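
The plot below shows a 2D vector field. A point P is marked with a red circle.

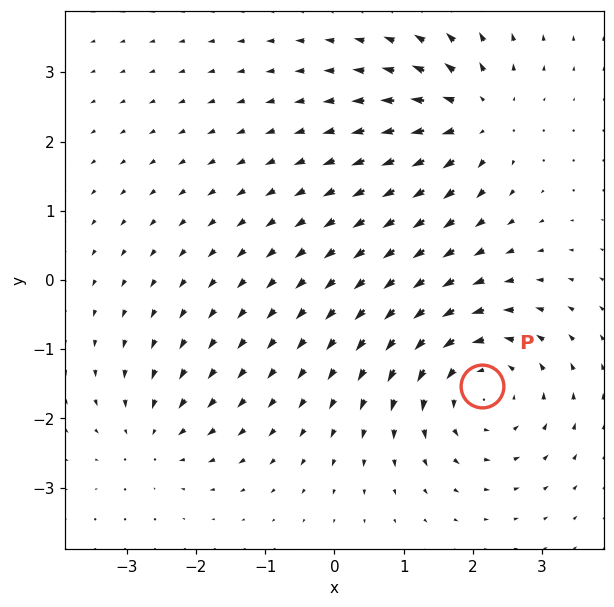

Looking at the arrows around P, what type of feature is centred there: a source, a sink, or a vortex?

At P (2.1, -1.5) the arrows circulate counterclockwise. Divergence ≈0, curl about +5 — near-zero divergence with nonzero curl is a vortex.

vortex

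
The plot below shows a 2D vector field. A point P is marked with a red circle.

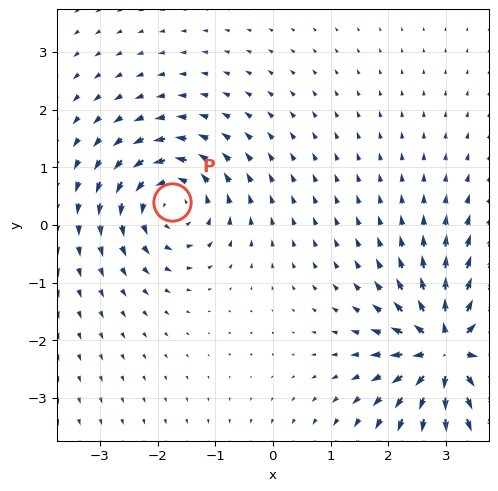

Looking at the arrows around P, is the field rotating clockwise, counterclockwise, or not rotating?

Near P at (-1.8, 0.4) the arrows circulate counterclockwise. The curl (z-component) there is about +4; positive curl means counterclockwise rotation.

counterclockwise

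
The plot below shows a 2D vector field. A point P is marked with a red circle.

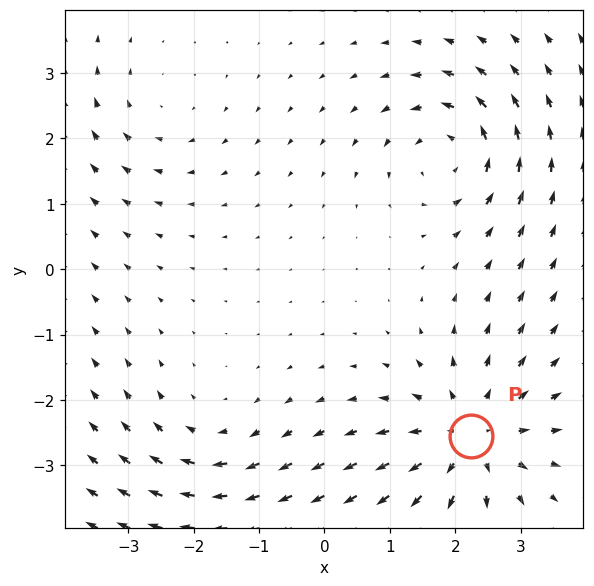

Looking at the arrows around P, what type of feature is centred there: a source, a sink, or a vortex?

At P (2.2, -2.6) the arrows spread outward. Divergence about +5, curl ≈0 — positive divergence with near-zero curl is a source.

source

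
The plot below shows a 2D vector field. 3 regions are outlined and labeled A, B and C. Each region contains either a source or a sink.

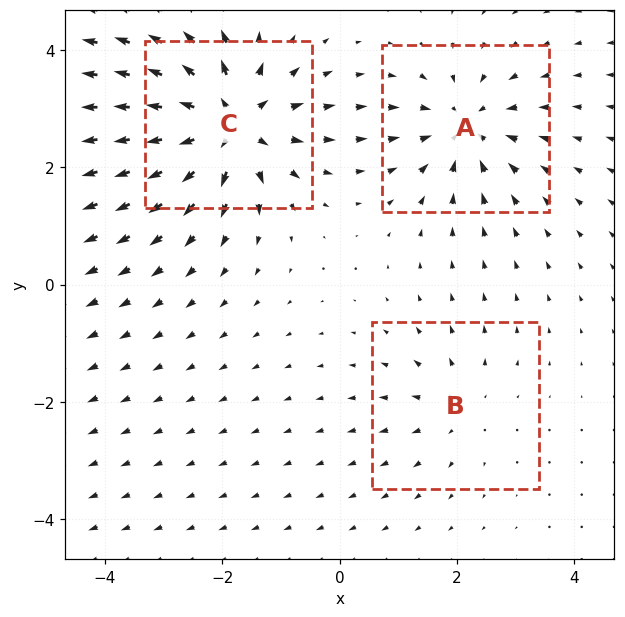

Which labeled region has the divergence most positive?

C

Divergence at each region's feature centre — A: about -4, B: about +2, C: about +5. Region C is most positive.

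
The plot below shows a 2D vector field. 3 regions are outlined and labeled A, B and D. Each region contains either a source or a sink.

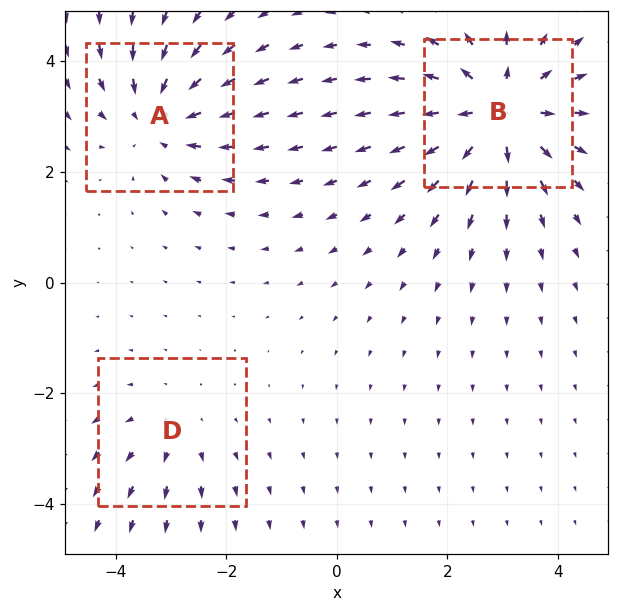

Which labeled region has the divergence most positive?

B

Divergence at each region's feature centre — A: about -3, B: about +4, D: about +2. Region B is most positive.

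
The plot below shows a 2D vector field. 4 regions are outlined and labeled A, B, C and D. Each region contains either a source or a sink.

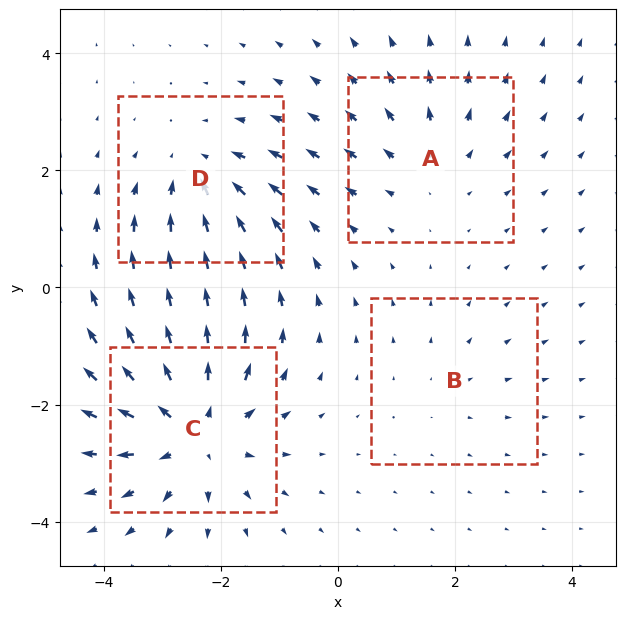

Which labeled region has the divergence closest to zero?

B

Divergence at each region's feature centre — A: about +3, B: about +2, C: about +6, D: about -4. Region B is closest to zero.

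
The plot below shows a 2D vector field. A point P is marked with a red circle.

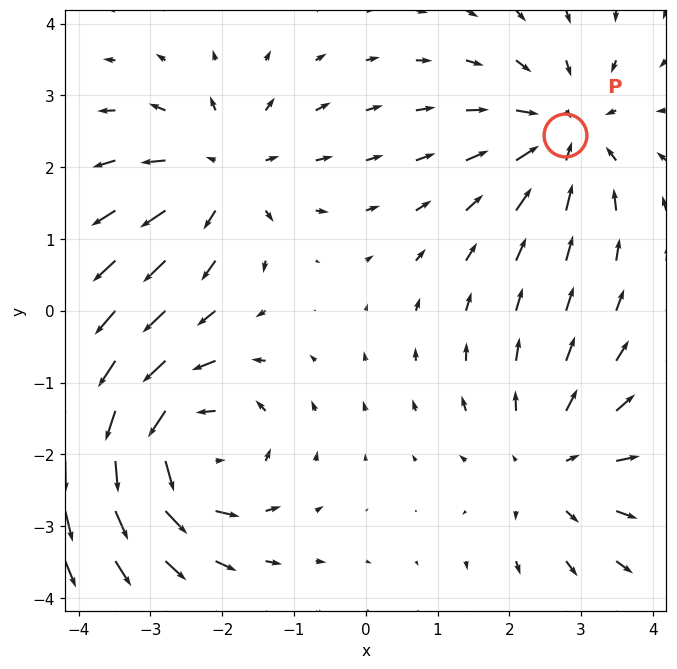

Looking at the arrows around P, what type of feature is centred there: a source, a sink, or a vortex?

sink

At P (2.8, 2.5) the arrows converge inward. Divergence about -4, curl ≈0 — negative divergence with near-zero curl is a sink.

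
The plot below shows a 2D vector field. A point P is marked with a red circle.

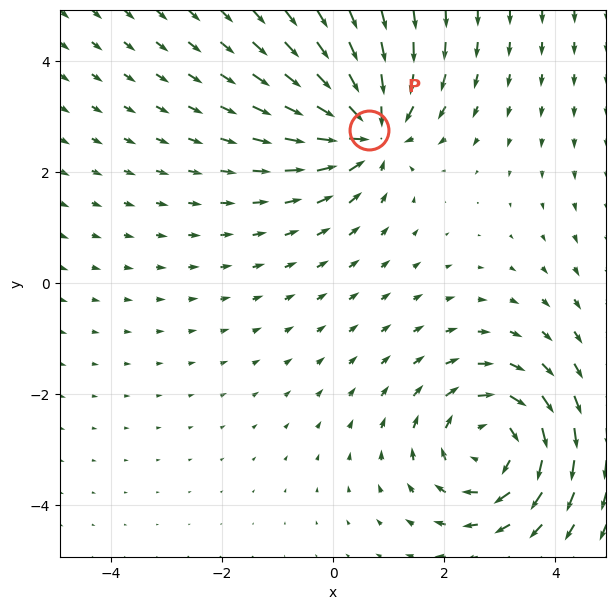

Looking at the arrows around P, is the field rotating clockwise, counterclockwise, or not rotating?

not rotating

Near P at (0.7, 2.8) the arrows show no circulation. The curl there is ≈0.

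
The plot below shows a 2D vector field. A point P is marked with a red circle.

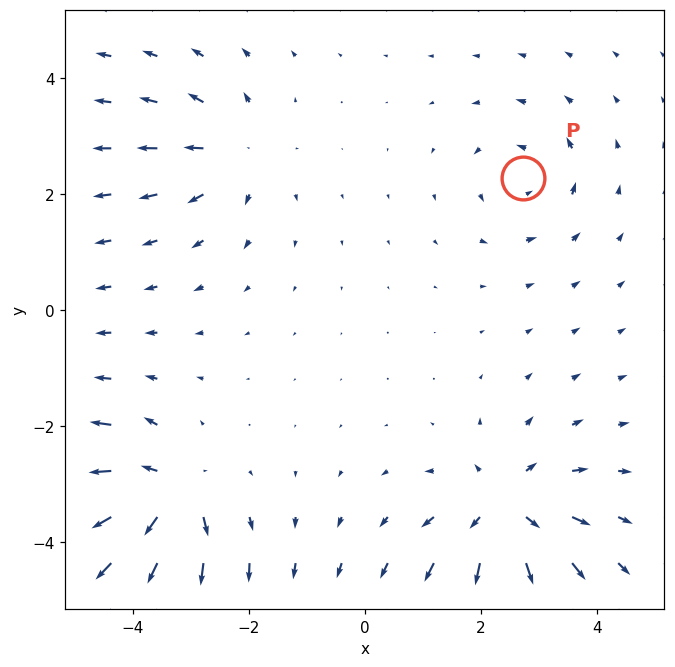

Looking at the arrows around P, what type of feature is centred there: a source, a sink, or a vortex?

vortex

At P (2.7, 2.3) the arrows circulate counterclockwise. Divergence ≈0, curl about +4 — near-zero divergence with nonzero curl is a vortex.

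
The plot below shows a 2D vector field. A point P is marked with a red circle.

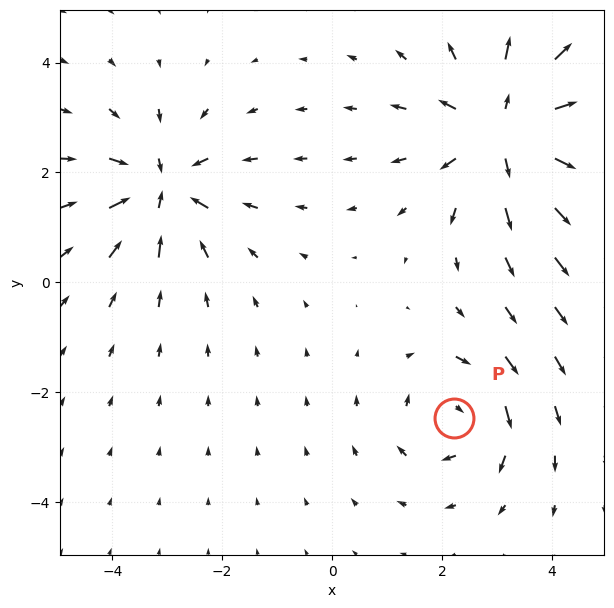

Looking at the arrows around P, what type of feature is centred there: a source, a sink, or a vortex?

vortex

At P (2.2, -2.5) the arrows circulate clockwise. Divergence ≈0, curl about -3 — near-zero divergence with nonzero curl is a vortex.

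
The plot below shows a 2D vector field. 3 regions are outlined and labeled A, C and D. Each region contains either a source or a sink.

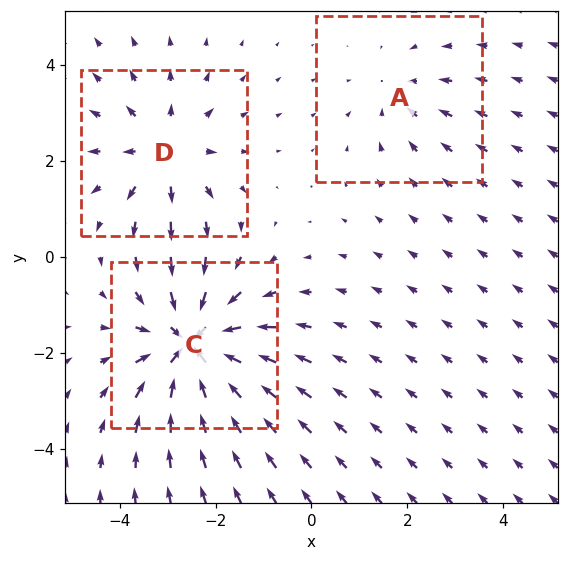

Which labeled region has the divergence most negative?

Divergence at each region's feature centre — A: about -2, C: about -5, D: about +3. Region C is most negative.

C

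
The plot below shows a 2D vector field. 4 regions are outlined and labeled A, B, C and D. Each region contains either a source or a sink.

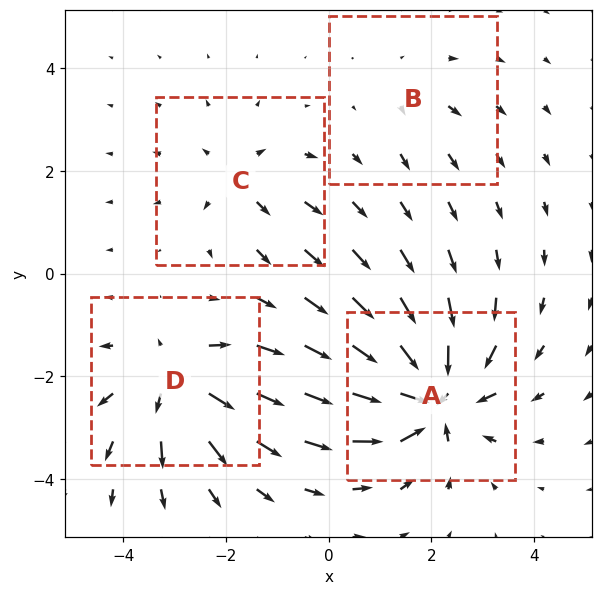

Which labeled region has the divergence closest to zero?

Divergence at each region's feature centre — A: about -9, B: about +2, C: about +4, D: about +6. Region B is closest to zero.

B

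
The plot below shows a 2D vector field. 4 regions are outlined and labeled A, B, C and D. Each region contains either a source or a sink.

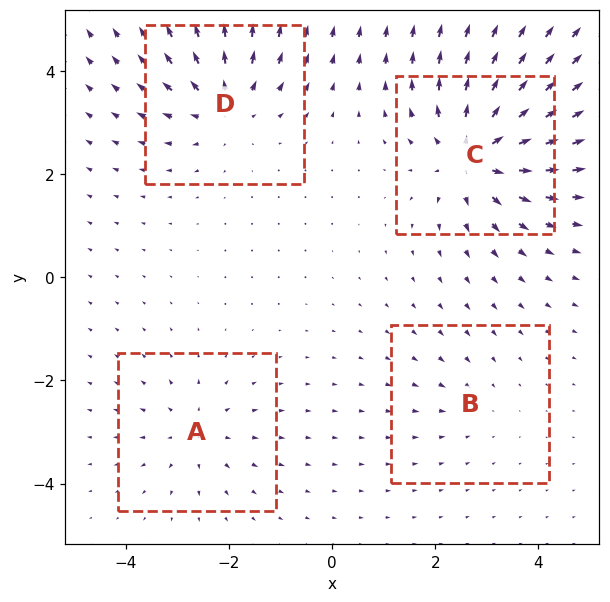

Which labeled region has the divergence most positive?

C

Divergence at each region's feature centre — A: about +4, B: about -2, C: about +7, D: about +5. Region C is most positive.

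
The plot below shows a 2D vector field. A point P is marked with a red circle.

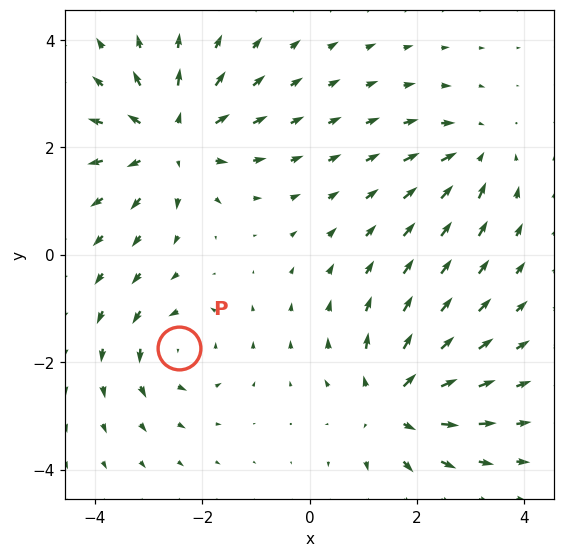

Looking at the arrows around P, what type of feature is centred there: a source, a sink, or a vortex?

At P (-2.4, -1.7) the arrows circulate counterclockwise. Divergence ≈0, curl about +4 — near-zero divergence with nonzero curl is a vortex.

vortex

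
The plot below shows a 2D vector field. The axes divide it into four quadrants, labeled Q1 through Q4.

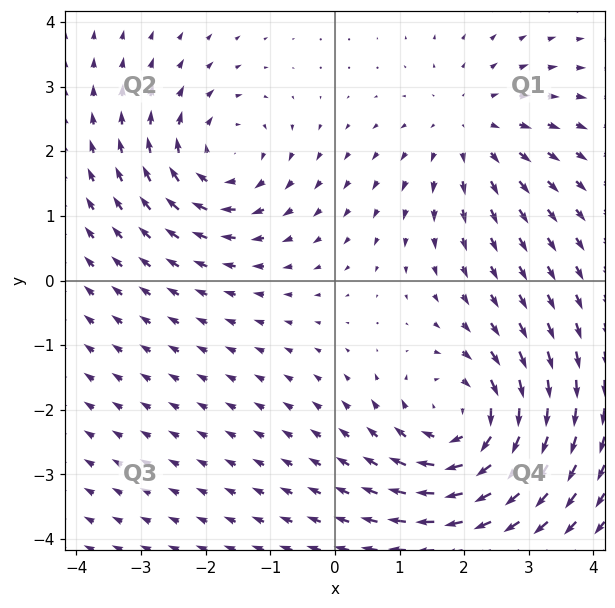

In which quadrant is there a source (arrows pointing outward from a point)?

The source sits at approximately (2.1, 2.3), which lies in quadrant Q1. The divergence there is about +2, positive as expected for a source.

Q1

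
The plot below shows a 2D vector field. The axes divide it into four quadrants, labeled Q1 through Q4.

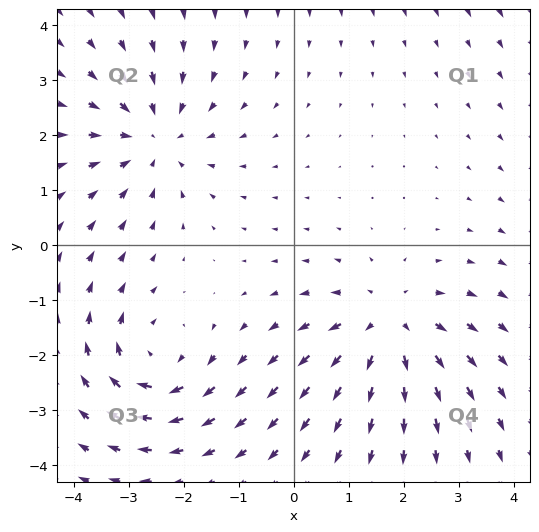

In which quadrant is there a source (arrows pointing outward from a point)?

Q4

The source sits at approximately (1.7, -1.5), which lies in quadrant Q4. The divergence there is about +3, positive as expected for a source.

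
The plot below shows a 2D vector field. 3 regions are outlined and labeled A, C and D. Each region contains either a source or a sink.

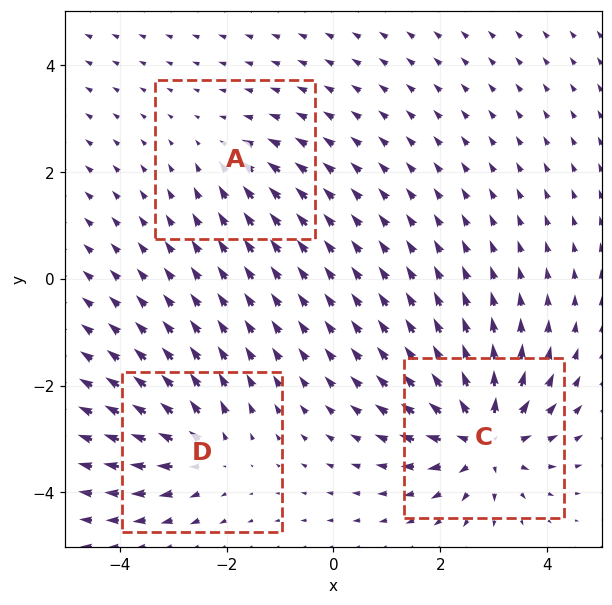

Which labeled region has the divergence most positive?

Divergence at each region's feature centre — A: about -2, C: about +6, D: about +4. Region C is most positive.

C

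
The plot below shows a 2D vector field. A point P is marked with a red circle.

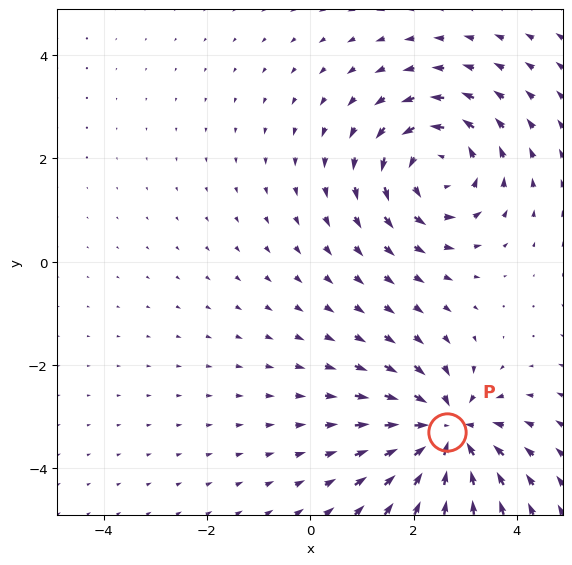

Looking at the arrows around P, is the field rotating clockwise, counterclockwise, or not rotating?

not rotating

Near P at (2.7, -3.3) the arrows show no circulation. The curl there is ≈0.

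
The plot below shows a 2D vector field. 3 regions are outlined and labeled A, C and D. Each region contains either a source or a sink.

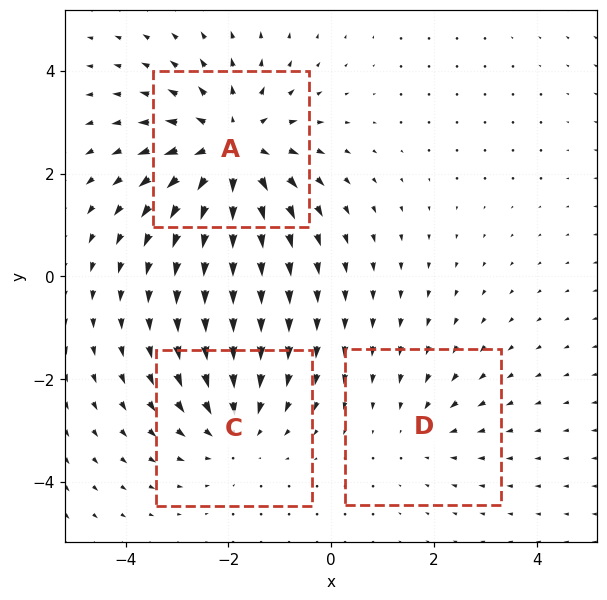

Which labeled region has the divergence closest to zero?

Divergence at each region's feature centre — A: about +5, C: about -3, D: about -2. Region D is closest to zero.

D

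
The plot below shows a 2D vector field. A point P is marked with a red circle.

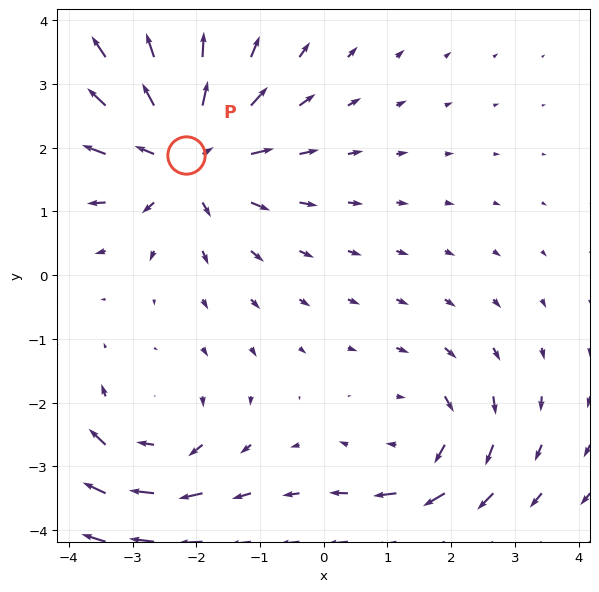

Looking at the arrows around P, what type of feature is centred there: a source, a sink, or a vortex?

At P (-2.2, 1.9) the arrows spread outward. Divergence about +4, curl ≈0 — positive divergence with near-zero curl is a source.

source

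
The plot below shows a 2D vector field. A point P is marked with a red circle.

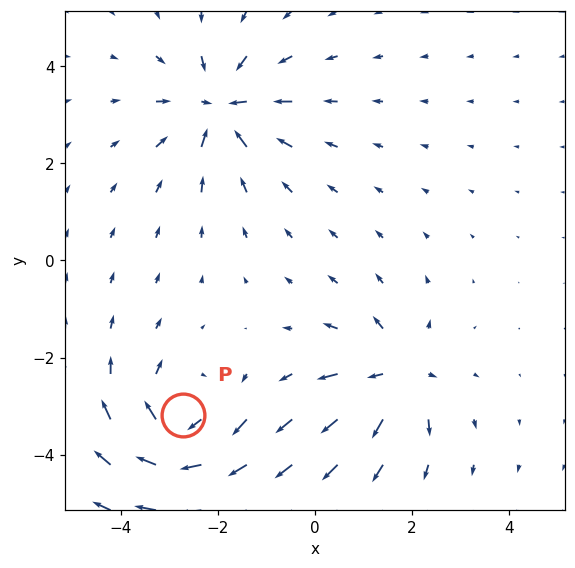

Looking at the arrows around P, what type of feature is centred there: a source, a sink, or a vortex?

At P (-2.7, -3.2) the arrows circulate clockwise. Divergence ≈0, curl about -5 — near-zero divergence with nonzero curl is a vortex.

vortex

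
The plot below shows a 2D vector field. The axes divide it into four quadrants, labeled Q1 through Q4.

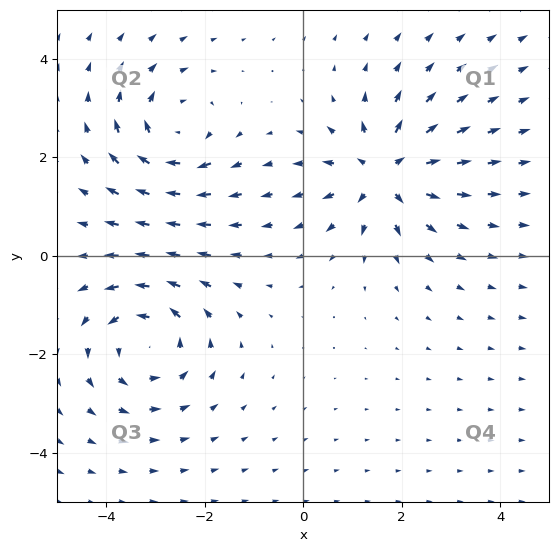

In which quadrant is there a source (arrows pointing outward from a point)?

Q1

The source sits at approximately (1.6, 1.7), which lies in quadrant Q1. The divergence there is about +5, positive as expected for a source.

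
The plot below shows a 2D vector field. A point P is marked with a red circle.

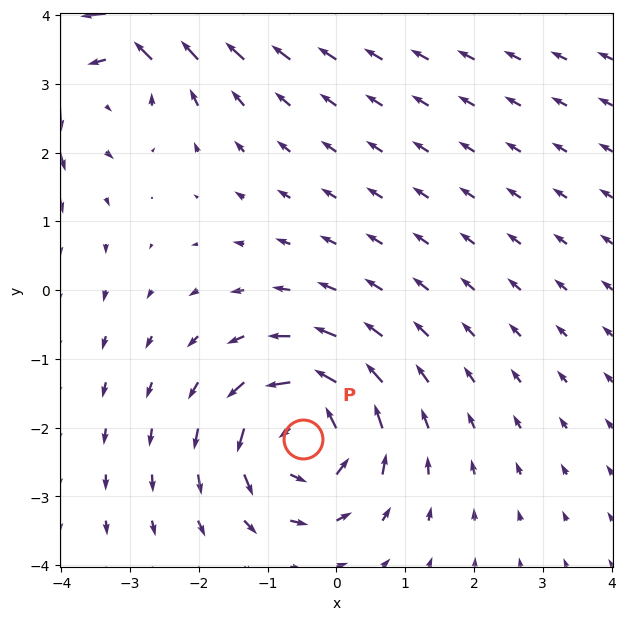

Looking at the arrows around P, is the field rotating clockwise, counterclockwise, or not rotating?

counterclockwise

Near P at (-0.5, -2.2) the arrows circulate counterclockwise. The curl (z-component) there is about +5; positive curl means counterclockwise rotation.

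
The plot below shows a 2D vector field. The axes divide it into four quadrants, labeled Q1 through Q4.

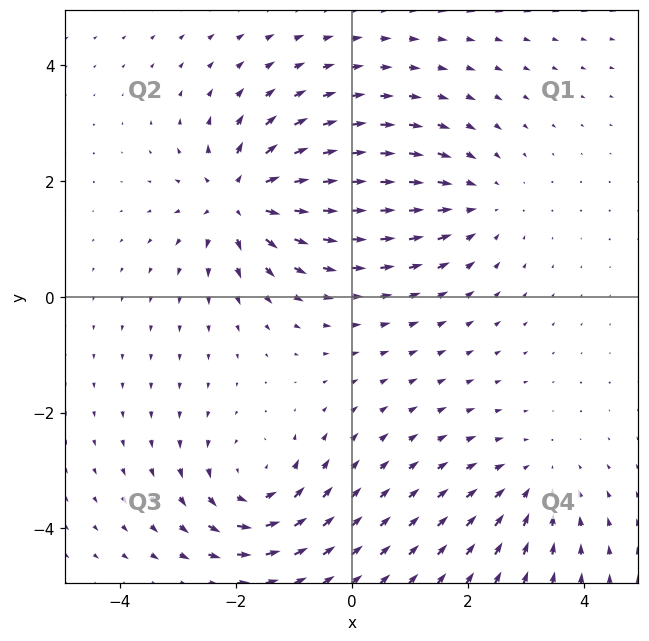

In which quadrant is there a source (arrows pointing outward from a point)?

The source sits at approximately (-1.9, 1.7), which lies in quadrant Q2. The divergence there is about +6, positive as expected for a source.

Q2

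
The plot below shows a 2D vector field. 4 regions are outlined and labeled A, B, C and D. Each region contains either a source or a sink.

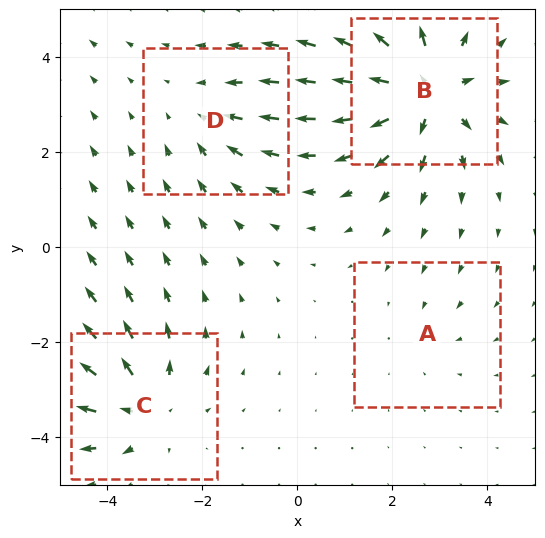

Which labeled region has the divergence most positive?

B

Divergence at each region's feature centre — A: about -2, B: about +7, C: about +5, D: about -3. Region B is most positive.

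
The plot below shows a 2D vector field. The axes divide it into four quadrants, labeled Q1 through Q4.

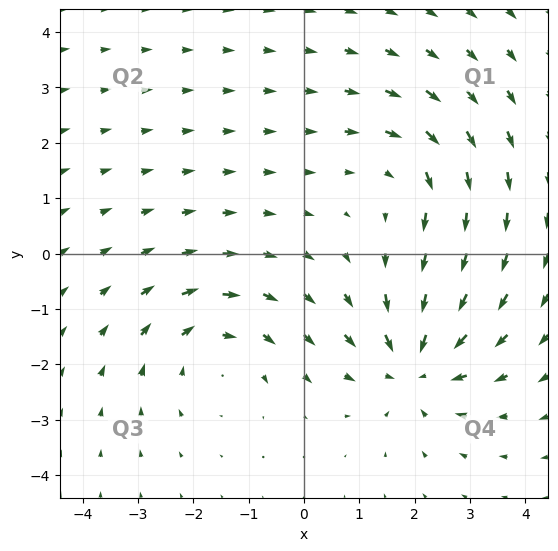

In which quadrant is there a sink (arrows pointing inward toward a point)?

The sink sits at approximately (2.0, -2.0), which lies in quadrant Q4. The divergence there is about -4, negative as expected for a sink.

Q4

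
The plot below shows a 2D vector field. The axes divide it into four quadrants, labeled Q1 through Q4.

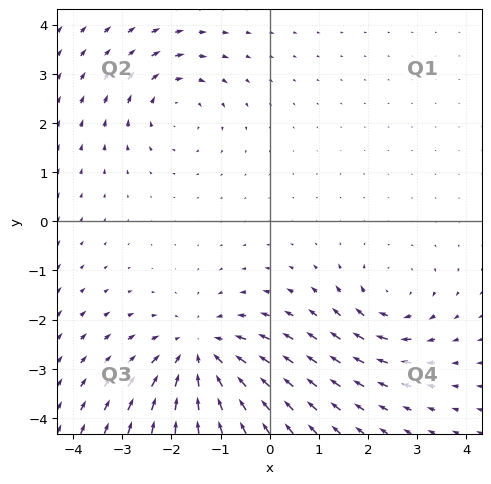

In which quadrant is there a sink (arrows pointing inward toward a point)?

Q3

The sink sits at approximately (-1.4, -2.7), which lies in quadrant Q3. The divergence there is about -4, negative as expected for a sink.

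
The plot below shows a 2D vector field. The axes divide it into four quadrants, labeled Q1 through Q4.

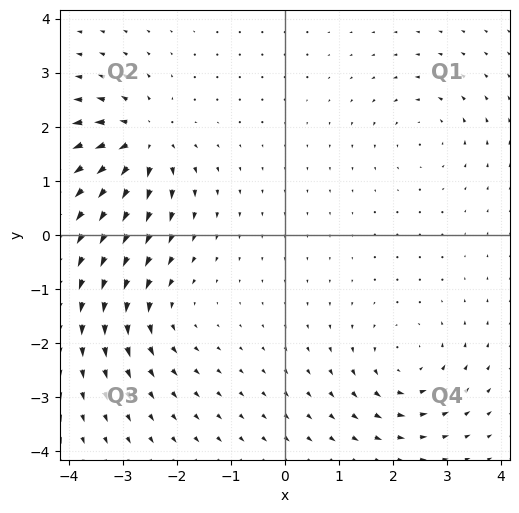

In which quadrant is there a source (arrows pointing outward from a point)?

The source sits at approximately (-2.6, 1.7), which lies in quadrant Q2. The divergence there is about +7, positive as expected for a source.

Q2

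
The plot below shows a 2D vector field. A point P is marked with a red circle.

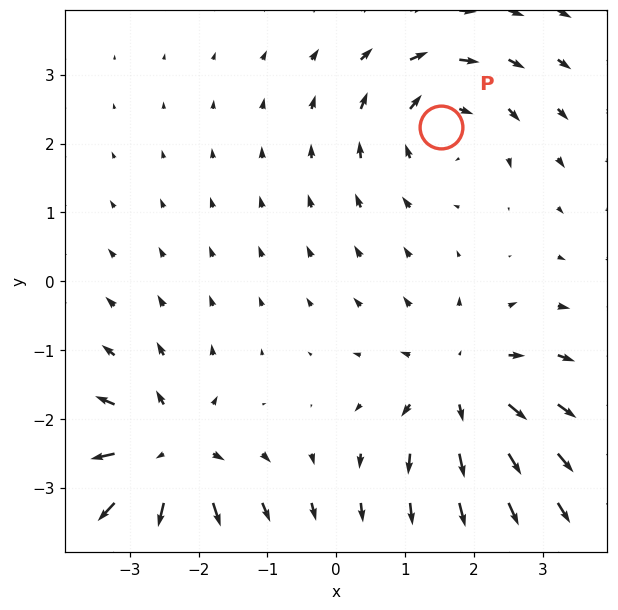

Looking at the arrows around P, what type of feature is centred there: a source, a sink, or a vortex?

At P (1.5, 2.2) the arrows circulate clockwise. Divergence ≈0, curl about -4 — near-zero divergence with nonzero curl is a vortex.

vortex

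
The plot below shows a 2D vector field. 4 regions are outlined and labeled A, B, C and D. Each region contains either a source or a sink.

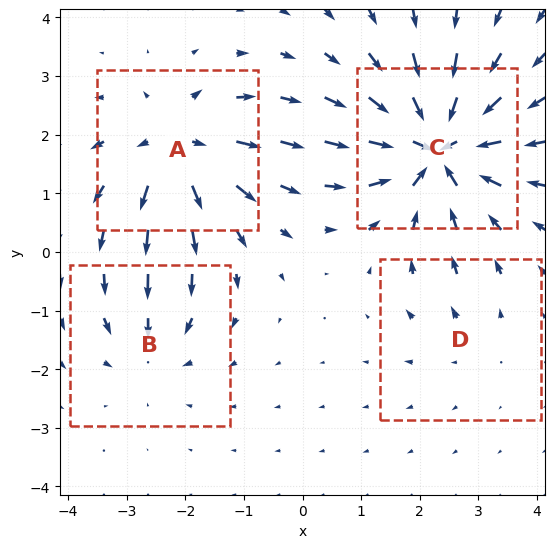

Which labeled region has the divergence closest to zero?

D

Divergence at each region's feature centre — A: about +6, B: about -3, C: about -8, D: about +2. Region D is closest to zero.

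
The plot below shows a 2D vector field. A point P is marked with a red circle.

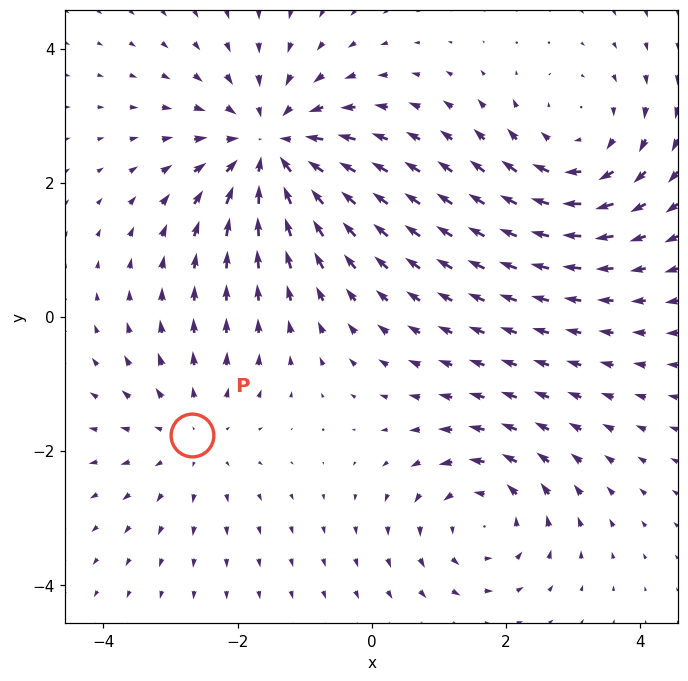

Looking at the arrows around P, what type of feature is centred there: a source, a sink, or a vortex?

source

At P (-2.7, -1.8) the arrows spread outward. Divergence about +2, curl ≈0 — positive divergence with near-zero curl is a source.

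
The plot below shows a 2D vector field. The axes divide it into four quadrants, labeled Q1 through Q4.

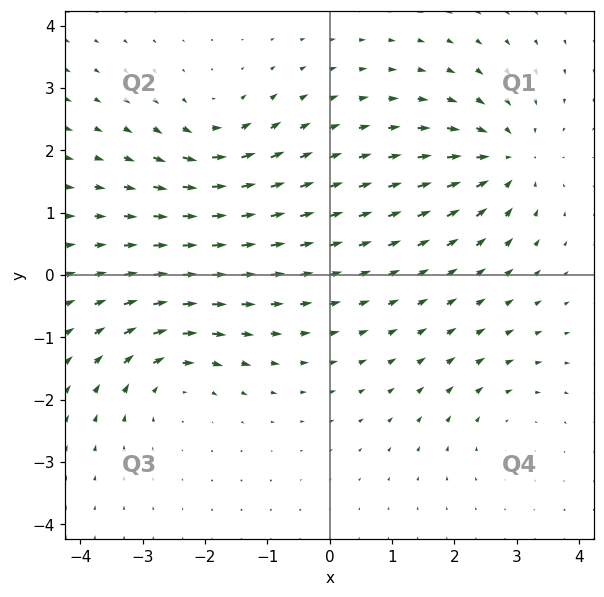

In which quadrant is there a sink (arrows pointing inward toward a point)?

Q1

The sink sits at approximately (2.8, 1.9), which lies in quadrant Q1. The divergence there is about -5, negative as expected for a sink.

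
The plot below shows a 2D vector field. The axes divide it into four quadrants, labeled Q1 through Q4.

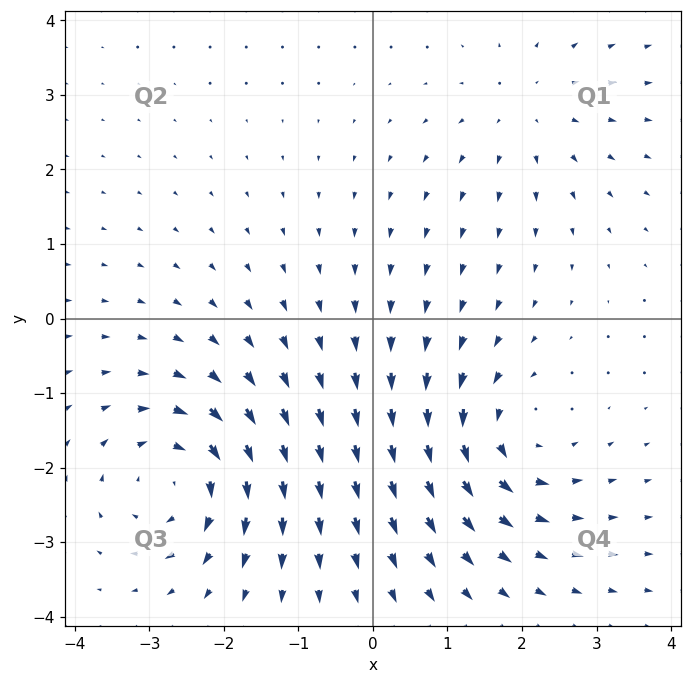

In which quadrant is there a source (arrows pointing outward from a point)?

The source sits at approximately (2.1, 2.8), which lies in quadrant Q1. The divergence there is about +3, positive as expected for a source.

Q1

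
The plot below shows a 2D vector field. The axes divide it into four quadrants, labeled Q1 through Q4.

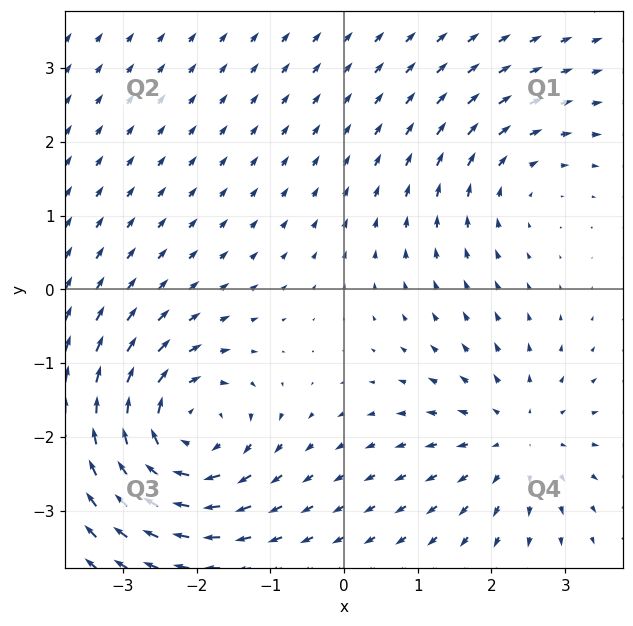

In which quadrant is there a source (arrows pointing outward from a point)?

Q4

The source sits at approximately (2.3, -2.0), which lies in quadrant Q4. The divergence there is about +3, positive as expected for a source.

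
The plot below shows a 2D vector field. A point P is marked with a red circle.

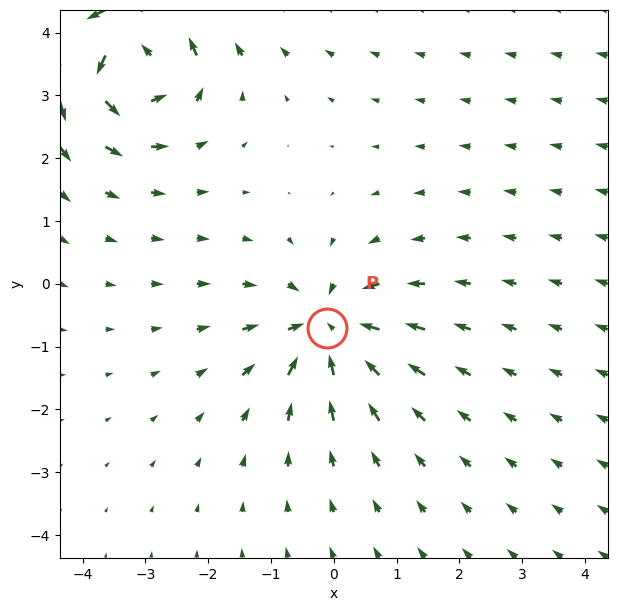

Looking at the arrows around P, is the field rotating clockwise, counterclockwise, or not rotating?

Near P at (-0.1, -0.7) the arrows show no circulation. The curl there is ≈0.

not rotating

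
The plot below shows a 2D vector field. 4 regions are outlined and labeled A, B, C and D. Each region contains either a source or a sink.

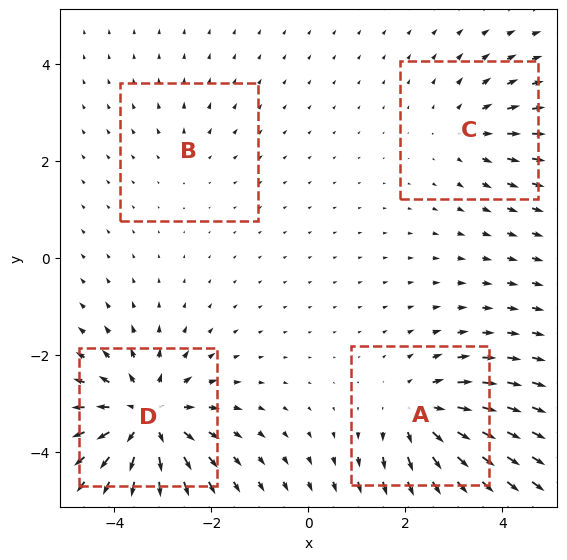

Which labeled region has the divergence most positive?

D

Divergence at each region's feature centre — A: about +6, B: about +2, C: about +4, D: about +8. Region D is most positive.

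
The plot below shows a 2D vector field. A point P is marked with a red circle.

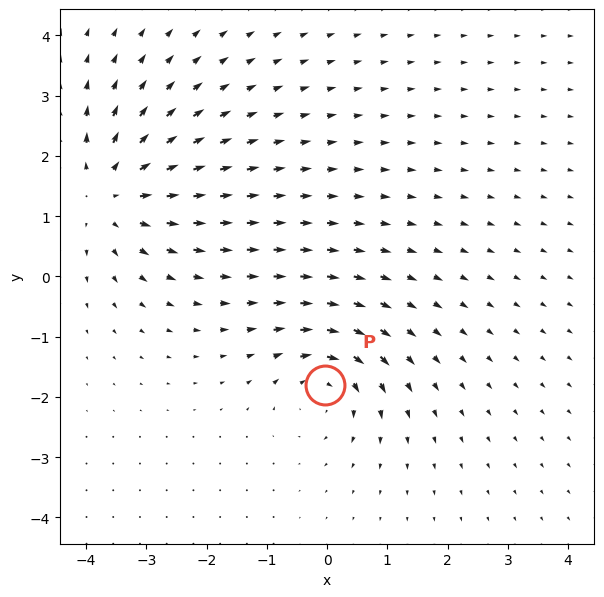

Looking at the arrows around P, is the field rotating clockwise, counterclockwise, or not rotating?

Near P at (-0.0, -1.8) the arrows circulate clockwise. The curl (z-component) there is about -4; negative curl means clockwise rotation.

clockwise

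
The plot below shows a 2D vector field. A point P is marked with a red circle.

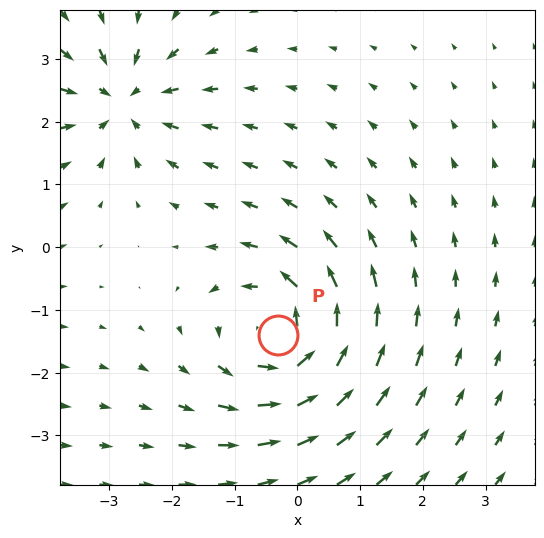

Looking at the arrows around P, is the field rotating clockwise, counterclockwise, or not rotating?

Near P at (-0.3, -1.4) the arrows circulate counterclockwise. The curl (z-component) there is about +5; positive curl means counterclockwise rotation.

counterclockwise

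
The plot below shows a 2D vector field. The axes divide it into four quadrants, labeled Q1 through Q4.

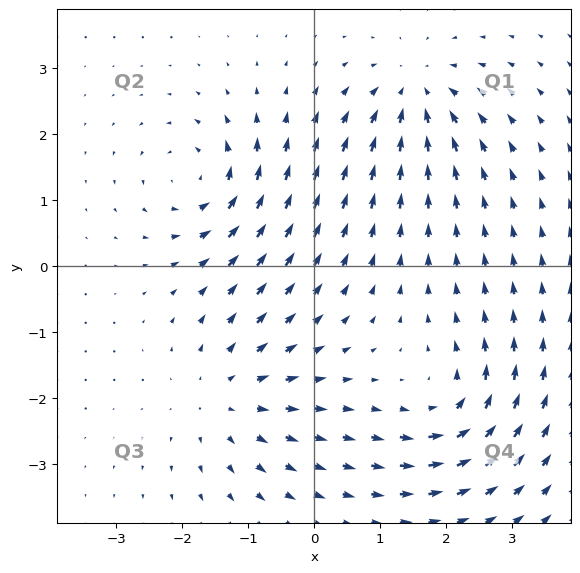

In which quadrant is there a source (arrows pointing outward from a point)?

The source sits at approximately (-1.3, -2.0), which lies in quadrant Q3. The divergence there is about +4, positive as expected for a source.

Q3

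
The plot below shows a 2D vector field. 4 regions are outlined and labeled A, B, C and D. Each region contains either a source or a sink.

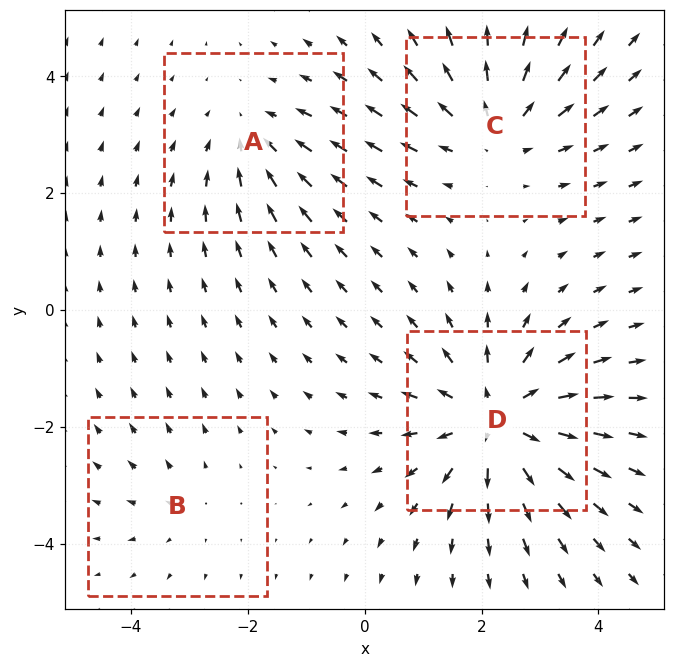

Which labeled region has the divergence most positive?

Divergence at each region's feature centre — A: about -3, B: about +2, C: about +4, D: about +6. Region D is most positive.

D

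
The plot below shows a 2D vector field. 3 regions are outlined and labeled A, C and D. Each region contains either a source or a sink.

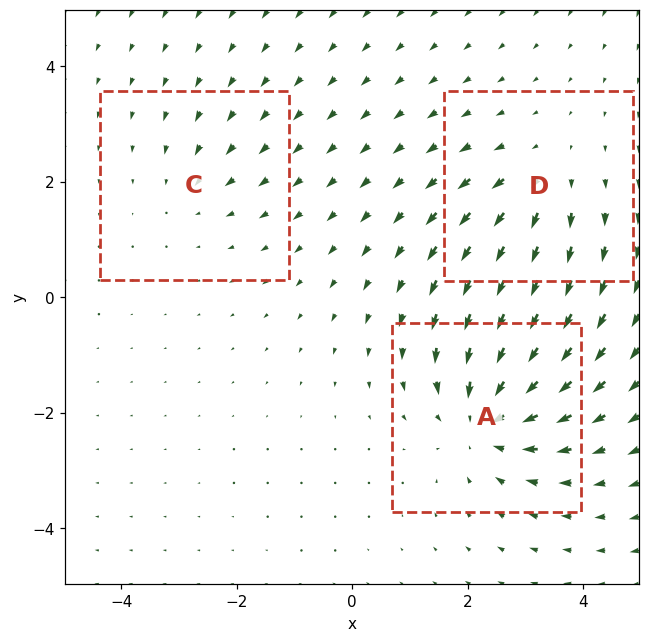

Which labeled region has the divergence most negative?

Divergence at each region's feature centre — A: about -5, C: about -2, D: about +3. Region A is most negative.

A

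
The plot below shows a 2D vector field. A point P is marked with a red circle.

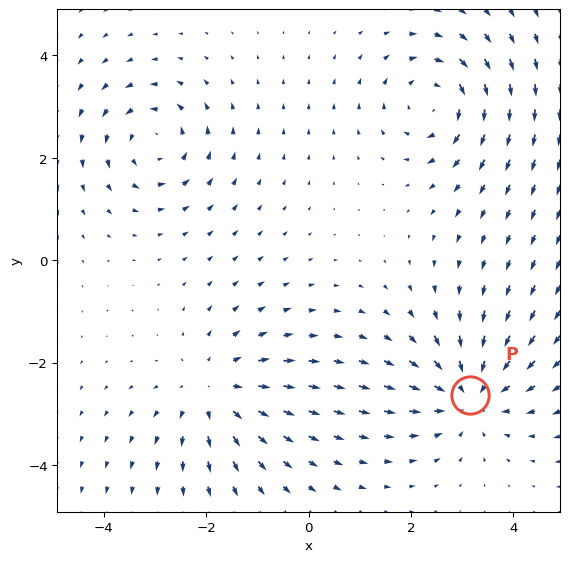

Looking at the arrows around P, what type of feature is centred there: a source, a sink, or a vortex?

At P (3.1, -2.6) the arrows converge inward. Divergence about -5, curl ≈0 — negative divergence with near-zero curl is a sink.

sink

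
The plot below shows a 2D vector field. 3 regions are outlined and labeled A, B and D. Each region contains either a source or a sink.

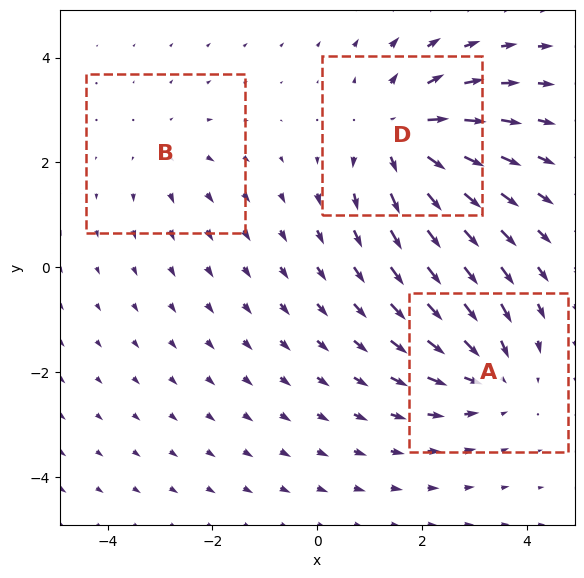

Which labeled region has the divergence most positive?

D

Divergence at each region's feature centre — A: about -3, B: about +2, D: about +4. Region D is most positive.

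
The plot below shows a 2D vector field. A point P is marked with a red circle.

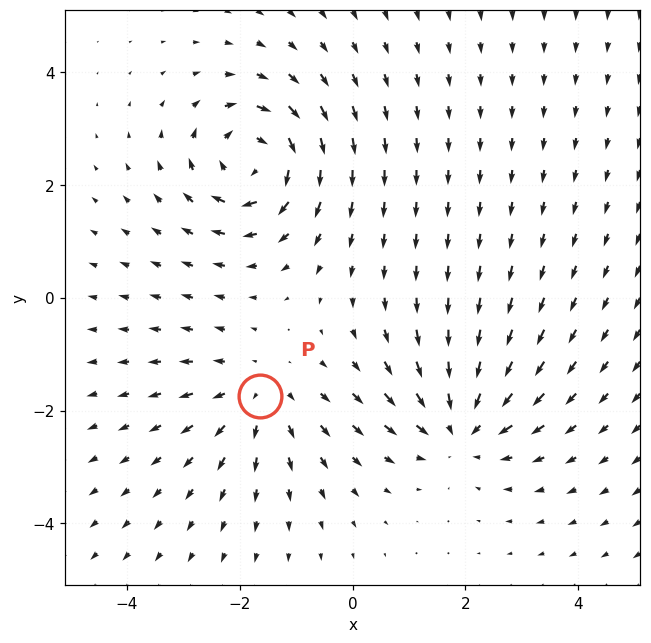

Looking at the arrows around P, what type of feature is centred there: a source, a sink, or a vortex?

At P (-1.6, -1.7) the arrows spread outward. Divergence about +3, curl ≈0 — positive divergence with near-zero curl is a source.

source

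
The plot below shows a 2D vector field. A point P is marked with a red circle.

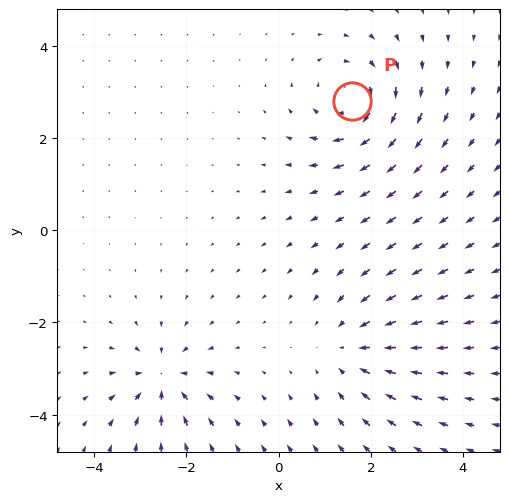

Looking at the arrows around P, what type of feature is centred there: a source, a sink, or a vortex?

At P (1.6, 2.8) the arrows circulate clockwise. Divergence ≈0, curl about -6 — near-zero divergence with nonzero curl is a vortex.

vortex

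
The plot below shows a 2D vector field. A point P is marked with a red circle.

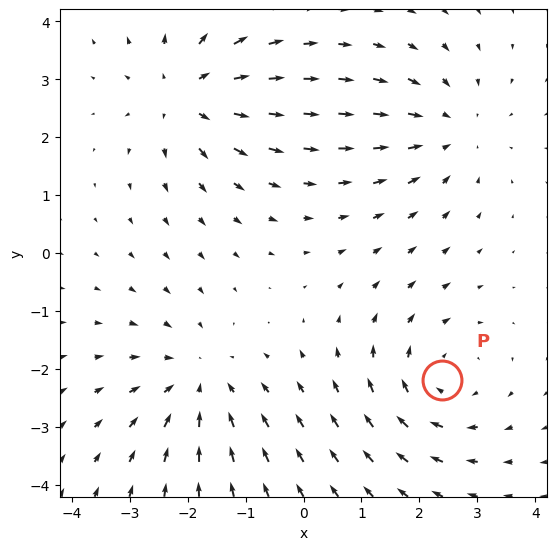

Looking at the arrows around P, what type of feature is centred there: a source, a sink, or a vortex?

vortex

At P (2.4, -2.2) the arrows circulate clockwise. Divergence ≈0, curl about -4 — near-zero divergence with nonzero curl is a vortex.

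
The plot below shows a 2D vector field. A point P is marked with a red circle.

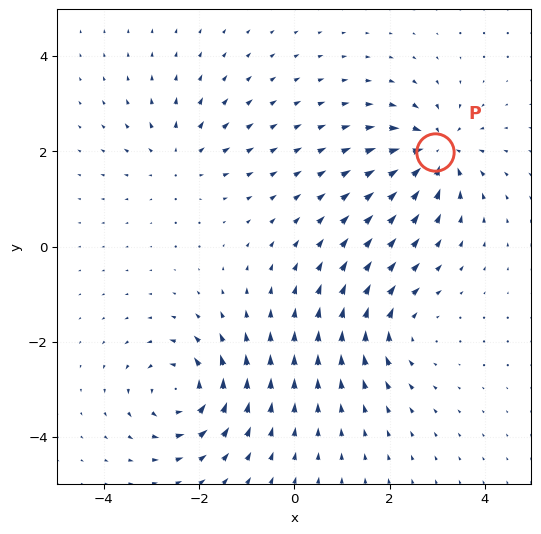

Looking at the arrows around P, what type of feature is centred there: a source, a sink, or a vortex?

sink

At P (3.0, 2.0) the arrows converge inward. Divergence about -6, curl ≈0 — negative divergence with near-zero curl is a sink.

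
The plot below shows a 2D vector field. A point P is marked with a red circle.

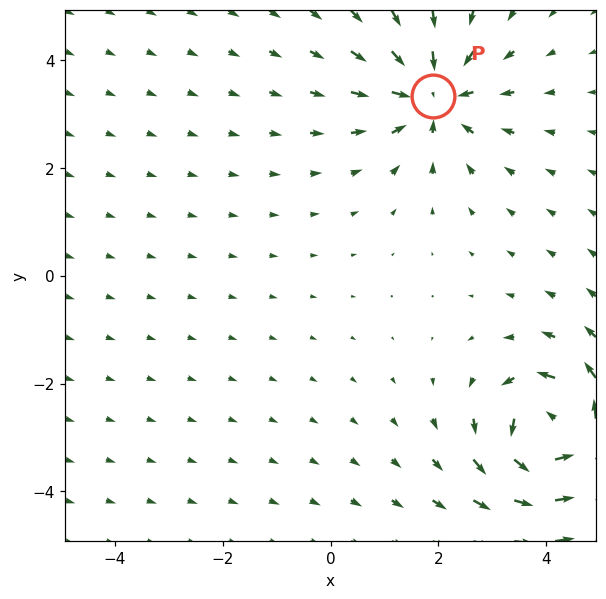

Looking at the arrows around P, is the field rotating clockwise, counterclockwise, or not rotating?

Near P at (1.9, 3.3) the arrows show no circulation. The curl there is ≈0.

not rotating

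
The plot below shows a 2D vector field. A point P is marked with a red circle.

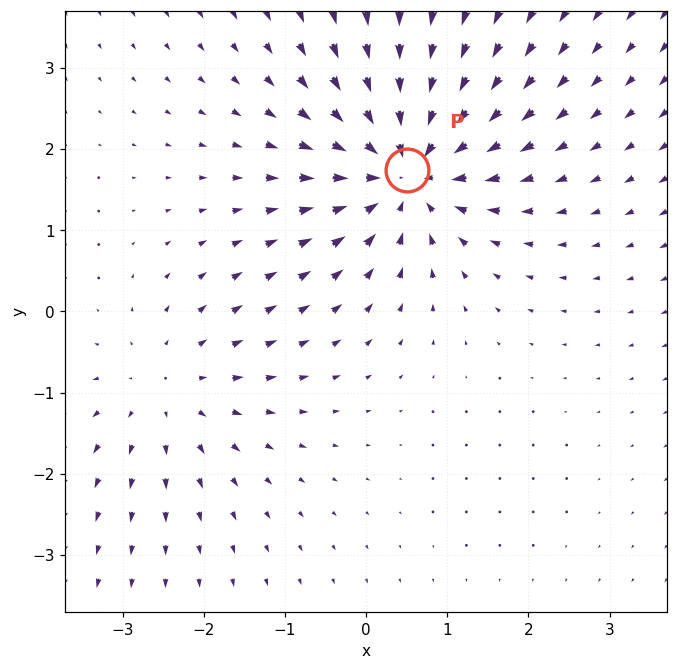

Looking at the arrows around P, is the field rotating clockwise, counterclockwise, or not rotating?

not rotating

Near P at (0.5, 1.7) the arrows show no circulation. The curl there is ≈0.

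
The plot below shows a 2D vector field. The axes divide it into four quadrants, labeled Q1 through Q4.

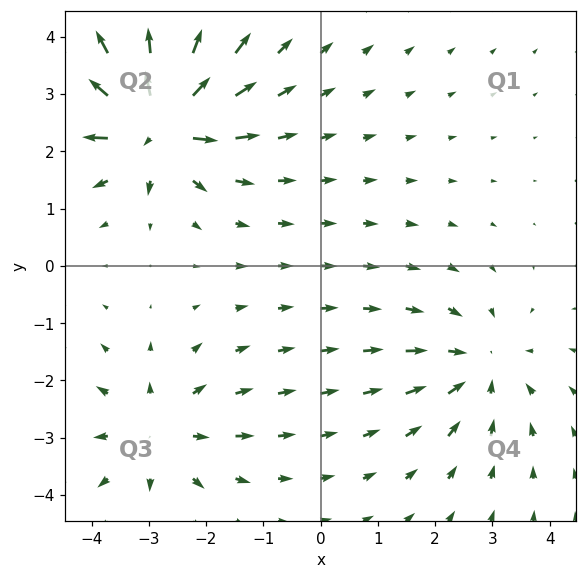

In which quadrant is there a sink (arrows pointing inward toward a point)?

Q4

The sink sits at approximately (2.8, -1.8), which lies in quadrant Q4. The divergence there is about -3, negative as expected for a sink.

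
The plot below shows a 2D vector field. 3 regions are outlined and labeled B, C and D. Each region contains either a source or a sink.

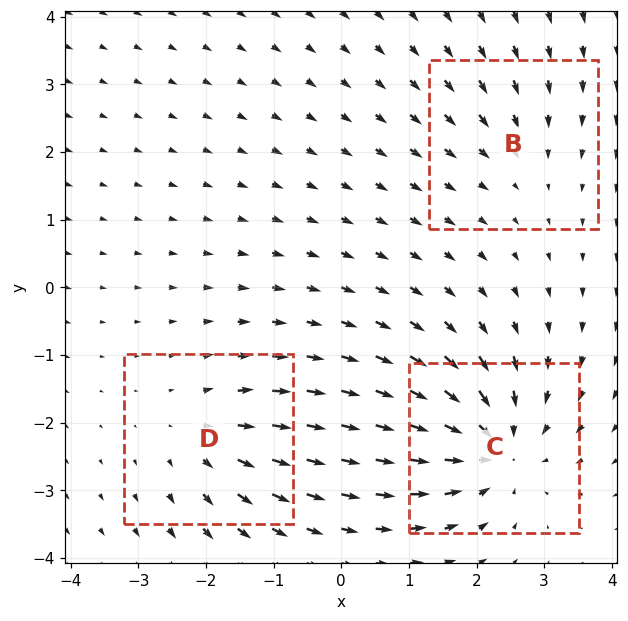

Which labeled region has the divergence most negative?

Divergence at each region's feature centre — B: about -2, C: about -5, D: about +3. Region C is most negative.

C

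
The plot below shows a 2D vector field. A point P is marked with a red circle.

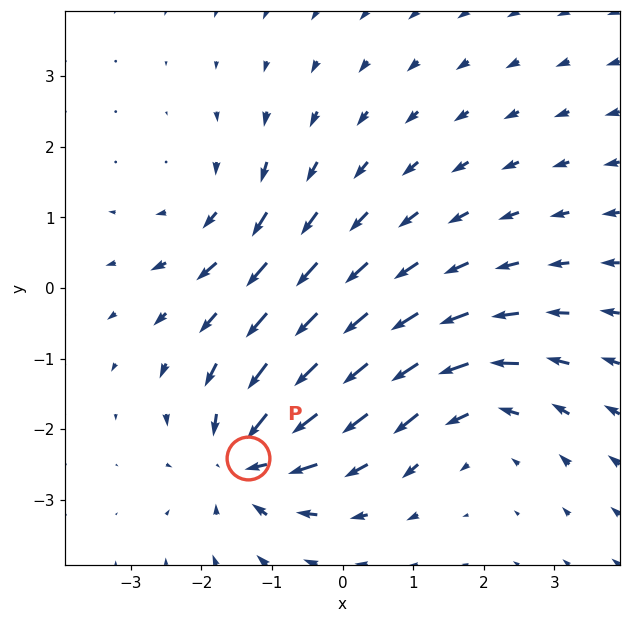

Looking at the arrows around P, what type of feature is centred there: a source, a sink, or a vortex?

sink

At P (-1.3, -2.4) the arrows converge inward. Divergence about -5, curl ≈0 — negative divergence with near-zero curl is a sink.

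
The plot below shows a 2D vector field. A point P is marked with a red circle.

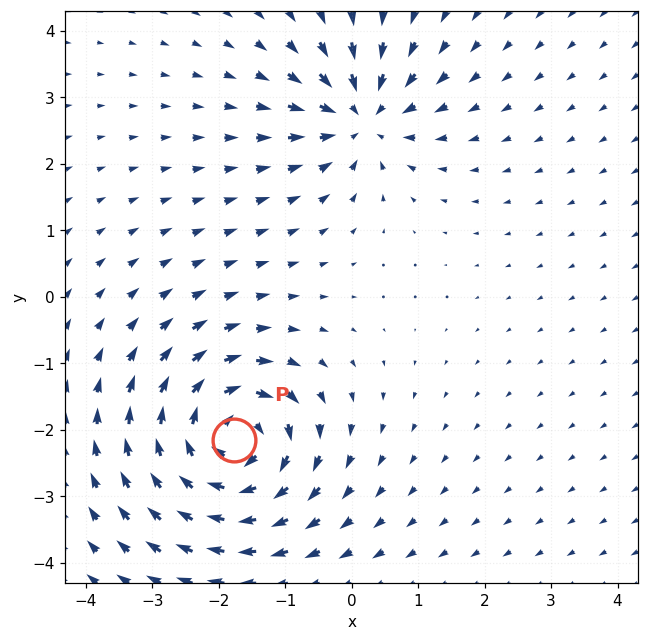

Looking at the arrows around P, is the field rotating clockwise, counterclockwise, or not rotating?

clockwise

Near P at (-1.8, -2.2) the arrows circulate clockwise. The curl (z-component) there is about -6; negative curl means clockwise rotation.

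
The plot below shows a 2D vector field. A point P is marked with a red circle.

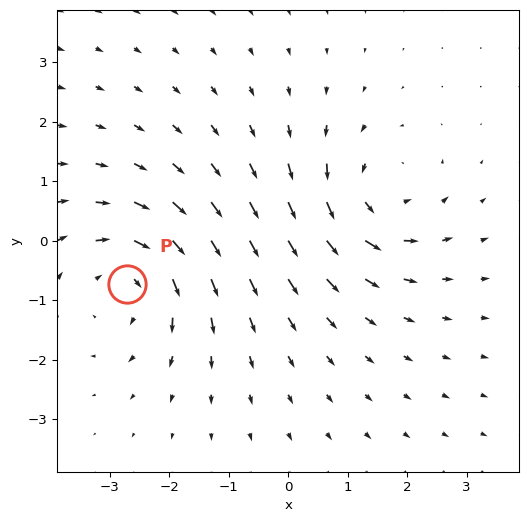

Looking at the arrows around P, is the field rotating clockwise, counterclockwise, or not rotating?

clockwise

Near P at (-2.7, -0.7) the arrows circulate clockwise. The curl (z-component) there is about -4; negative curl means clockwise rotation.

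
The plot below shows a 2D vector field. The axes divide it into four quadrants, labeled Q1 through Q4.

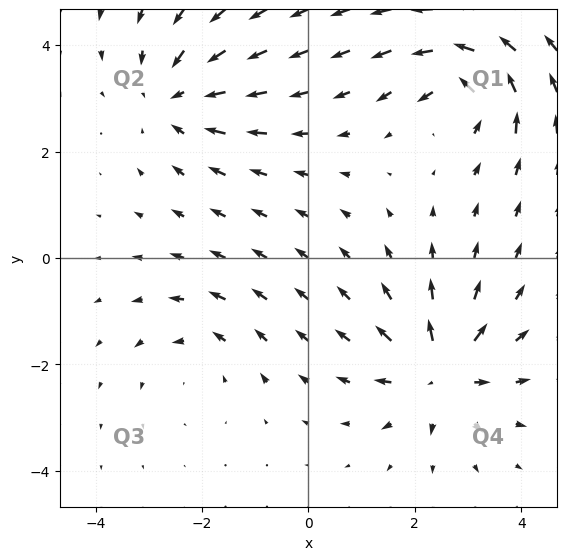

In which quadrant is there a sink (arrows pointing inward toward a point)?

Q2

The sink sits at approximately (-2.5, 3.0), which lies in quadrant Q2. The divergence there is about -4, negative as expected for a sink.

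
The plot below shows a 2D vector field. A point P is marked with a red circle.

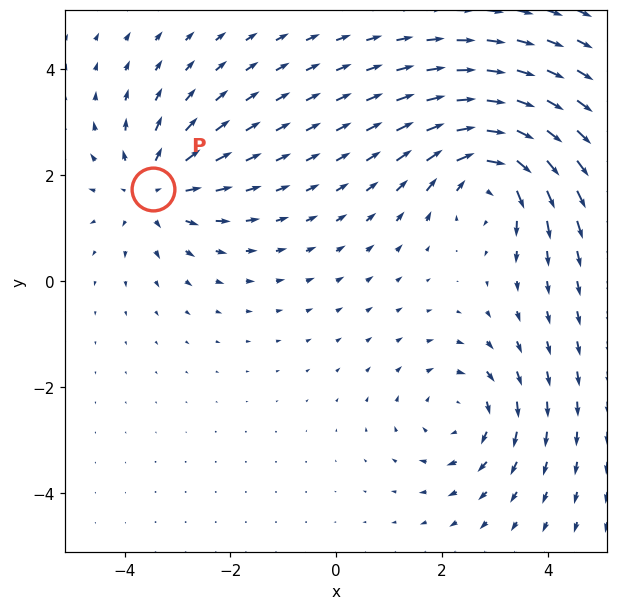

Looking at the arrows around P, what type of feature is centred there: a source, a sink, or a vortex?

At P (-3.5, 1.7) the arrows spread outward. Divergence about +4, curl ≈0 — positive divergence with near-zero curl is a source.

source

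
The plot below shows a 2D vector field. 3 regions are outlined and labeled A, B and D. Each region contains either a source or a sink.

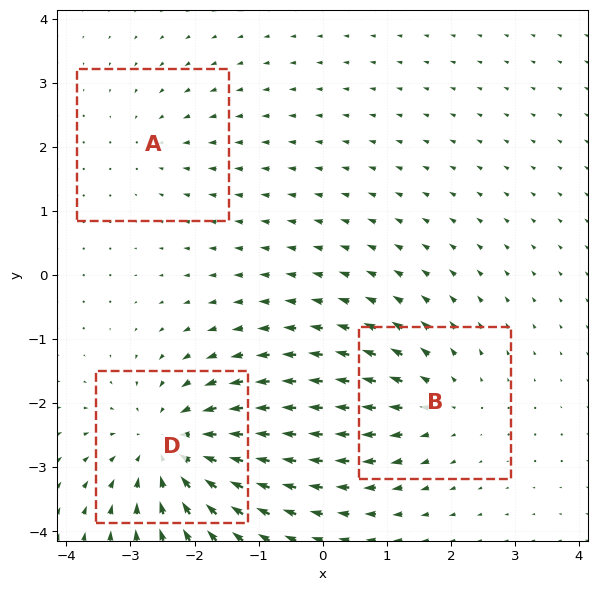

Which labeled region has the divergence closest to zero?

Divergence at each region's feature centre — A: about -2, B: about +3, D: about -4. Region A is closest to zero.

A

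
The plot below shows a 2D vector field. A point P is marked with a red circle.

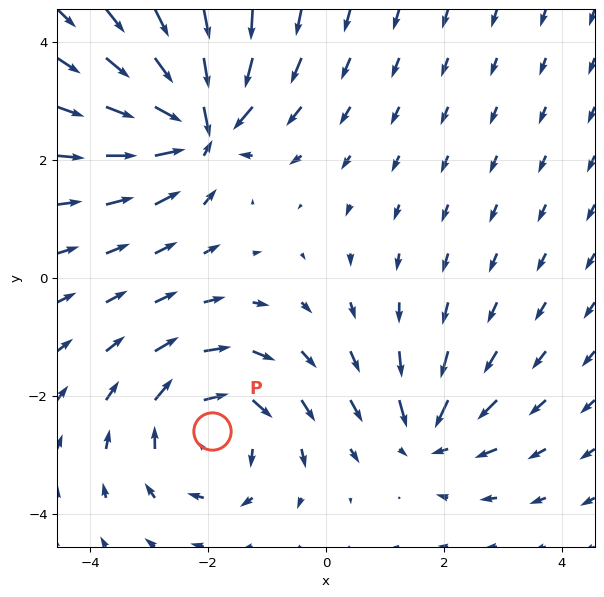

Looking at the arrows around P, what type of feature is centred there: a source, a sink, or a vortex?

At P (-1.9, -2.6) the arrows circulate clockwise. Divergence ≈0, curl about -4 — near-zero divergence with nonzero curl is a vortex.

vortex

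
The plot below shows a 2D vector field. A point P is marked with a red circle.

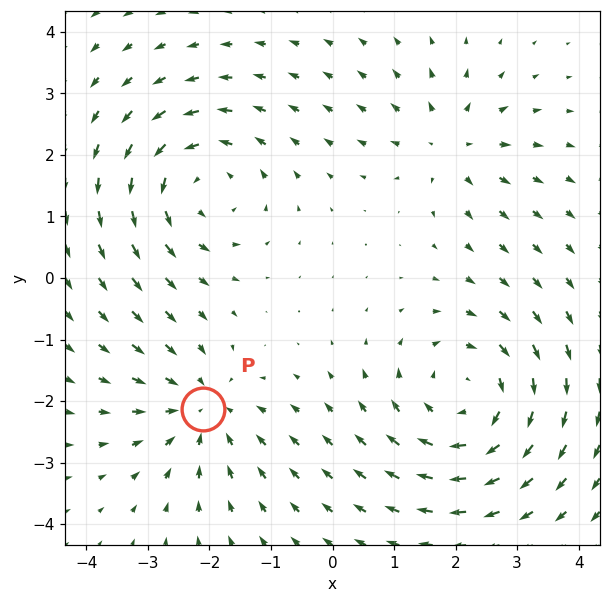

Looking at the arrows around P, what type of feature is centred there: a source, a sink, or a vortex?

sink

At P (-2.1, -2.1) the arrows converge inward. Divergence about -3, curl ≈0 — negative divergence with near-zero curl is a sink.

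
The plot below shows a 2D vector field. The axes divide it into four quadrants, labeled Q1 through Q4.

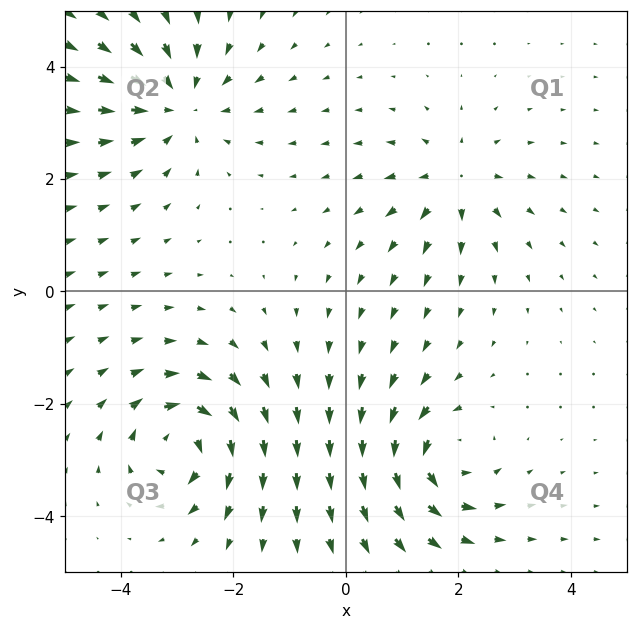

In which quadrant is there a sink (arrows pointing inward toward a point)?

Q2

The sink sits at approximately (-3.0, 3.3), which lies in quadrant Q2. The divergence there is about -4, negative as expected for a sink.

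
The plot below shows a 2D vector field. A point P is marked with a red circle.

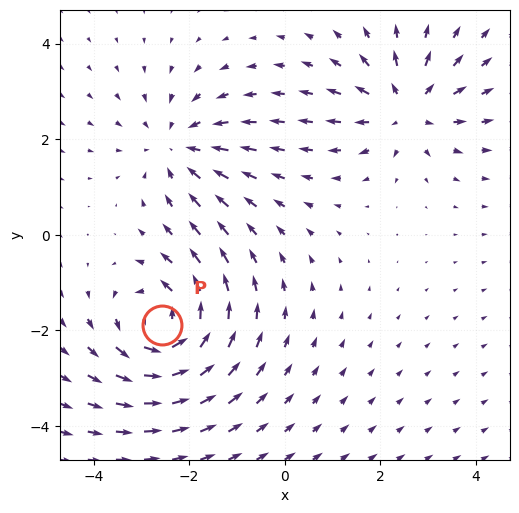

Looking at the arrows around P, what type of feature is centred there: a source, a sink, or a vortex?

vortex

At P (-2.6, -1.9) the arrows circulate counterclockwise. Divergence ≈0, curl about +4 — near-zero divergence with nonzero curl is a vortex.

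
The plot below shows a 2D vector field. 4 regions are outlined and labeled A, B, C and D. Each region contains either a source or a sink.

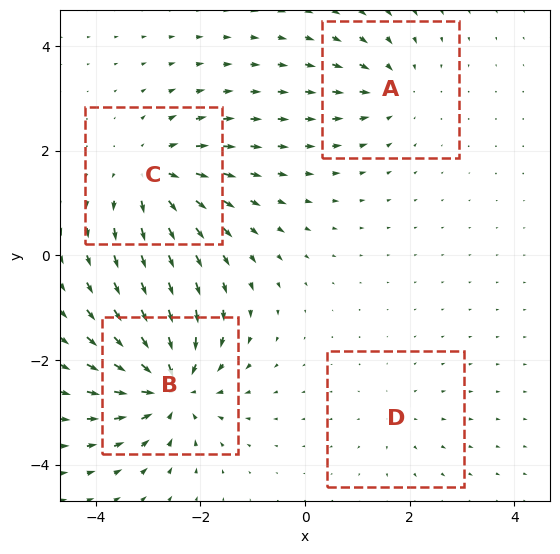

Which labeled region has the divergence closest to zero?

D

Divergence at each region's feature centre — A: about -4, B: about -7, C: about +6, D: about +2. Region D is closest to zero.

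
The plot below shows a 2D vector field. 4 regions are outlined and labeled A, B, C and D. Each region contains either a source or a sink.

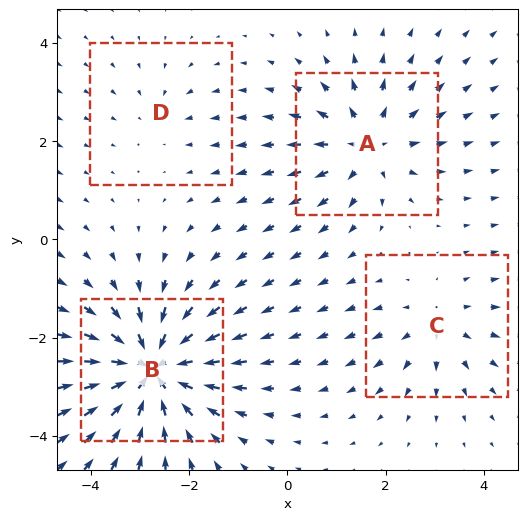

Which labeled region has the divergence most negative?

B

Divergence at each region's feature centre — A: about +5, B: about -7, C: about +3, D: about -2. Region B is most negative.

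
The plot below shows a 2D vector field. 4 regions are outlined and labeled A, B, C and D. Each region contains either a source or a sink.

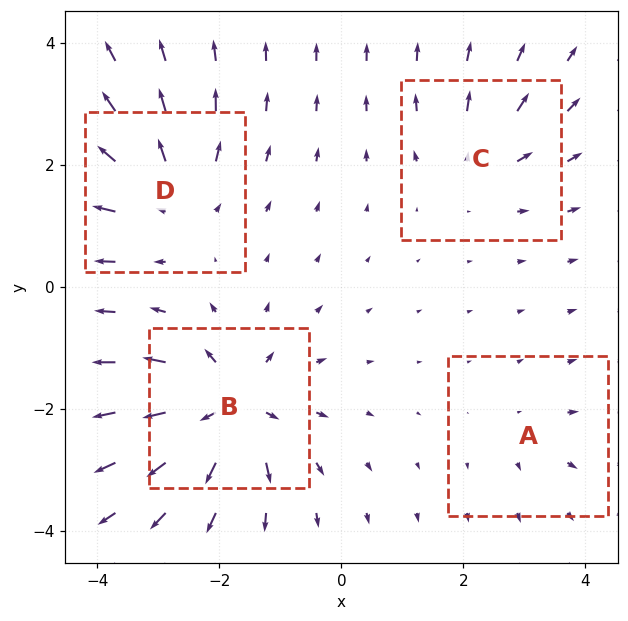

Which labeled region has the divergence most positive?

Divergence at each region's feature centre — A: about +3, B: about +8, C: about +4, D: about +6. Region B is most positive.

B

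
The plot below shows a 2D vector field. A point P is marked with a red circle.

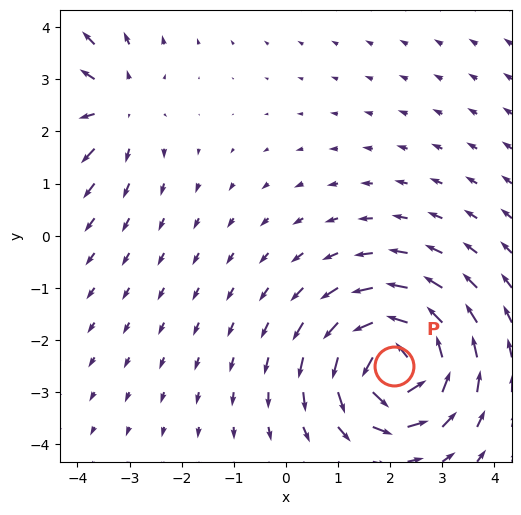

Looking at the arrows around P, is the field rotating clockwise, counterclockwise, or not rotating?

Near P at (2.1, -2.5) the arrows circulate counterclockwise. The curl (z-component) there is about +6; positive curl means counterclockwise rotation.

counterclockwise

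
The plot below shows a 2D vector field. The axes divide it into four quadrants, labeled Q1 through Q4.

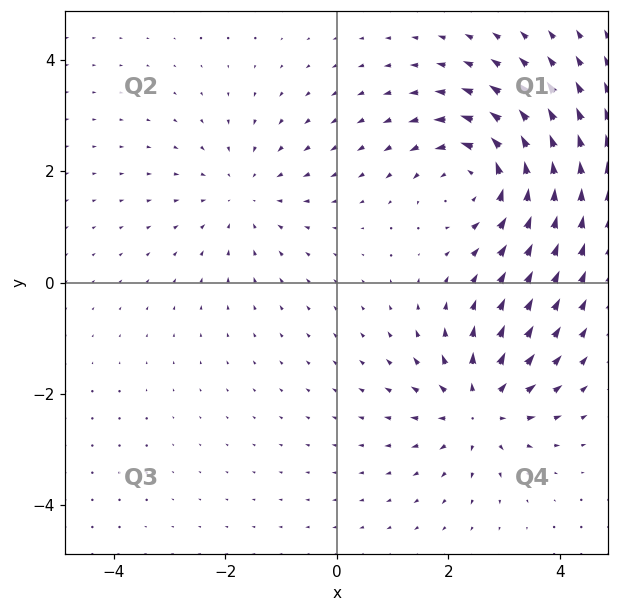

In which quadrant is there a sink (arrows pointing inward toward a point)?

Q2

The sink sits at approximately (-1.7, 1.6), which lies in quadrant Q2. The divergence there is about -2, negative as expected for a sink.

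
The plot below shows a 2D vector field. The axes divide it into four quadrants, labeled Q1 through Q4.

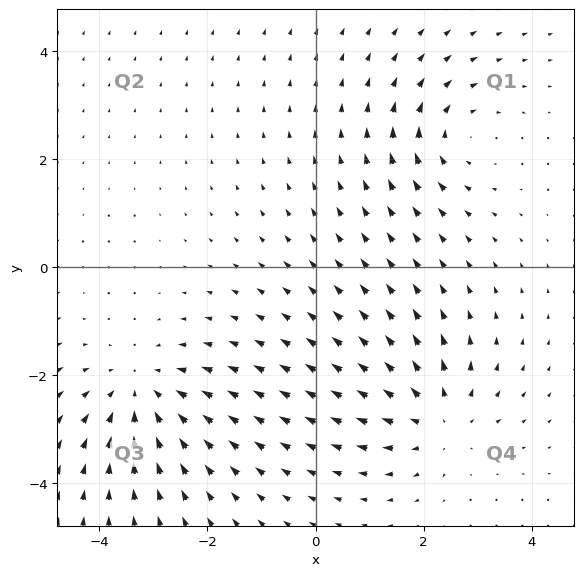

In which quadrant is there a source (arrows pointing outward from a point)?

The source sits at approximately (2.3, -2.8), which lies in quadrant Q4. The divergence there is about +3, positive as expected for a source.

Q4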